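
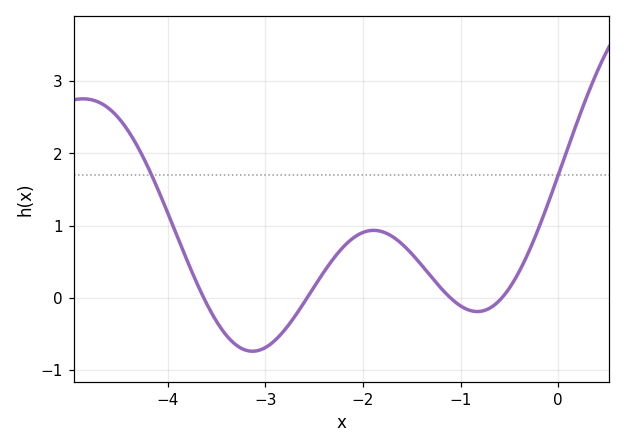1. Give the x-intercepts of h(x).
-3.63, -2.57, -1.1, -0.577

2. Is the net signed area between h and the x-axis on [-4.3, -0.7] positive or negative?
positive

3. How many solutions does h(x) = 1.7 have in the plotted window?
2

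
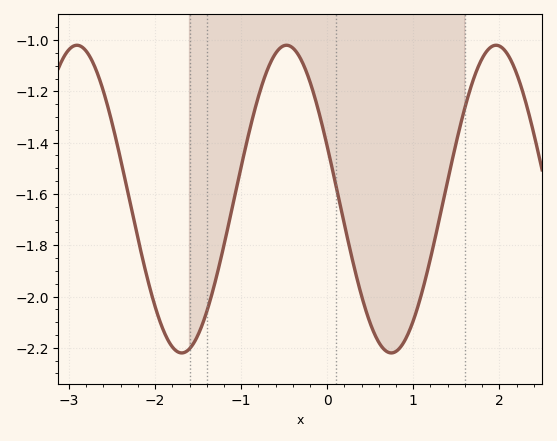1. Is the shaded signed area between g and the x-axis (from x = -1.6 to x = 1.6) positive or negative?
negative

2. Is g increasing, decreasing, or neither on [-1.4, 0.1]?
neither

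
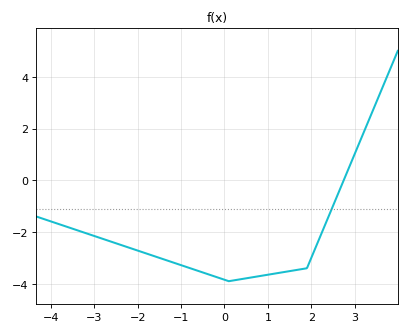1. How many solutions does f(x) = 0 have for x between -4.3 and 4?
1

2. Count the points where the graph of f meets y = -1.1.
1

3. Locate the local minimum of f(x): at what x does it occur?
0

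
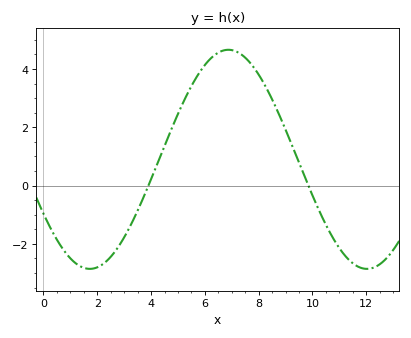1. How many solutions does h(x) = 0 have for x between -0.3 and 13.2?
2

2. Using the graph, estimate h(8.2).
3.4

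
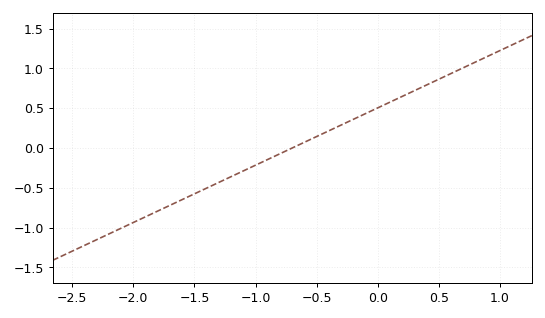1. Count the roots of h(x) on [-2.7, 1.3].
1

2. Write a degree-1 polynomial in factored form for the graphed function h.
y = 0.72(x + 0.7)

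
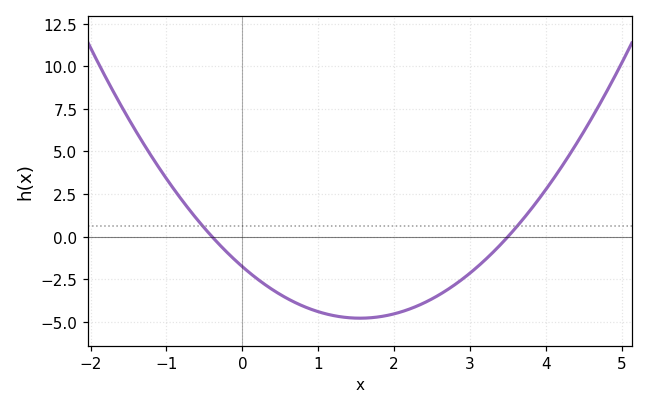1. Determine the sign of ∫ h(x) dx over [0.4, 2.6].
negative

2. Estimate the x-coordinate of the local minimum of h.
1.55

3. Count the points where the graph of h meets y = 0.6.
2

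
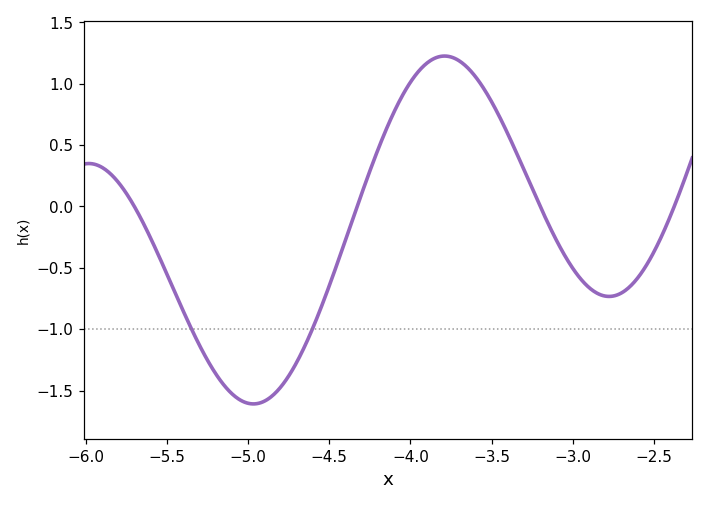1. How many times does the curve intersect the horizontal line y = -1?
2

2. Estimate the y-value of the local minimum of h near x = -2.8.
-0.75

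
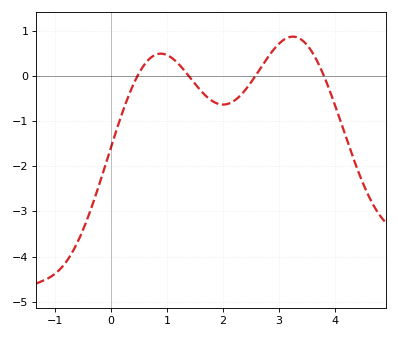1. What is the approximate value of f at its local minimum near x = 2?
-0.637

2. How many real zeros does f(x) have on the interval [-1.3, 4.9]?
4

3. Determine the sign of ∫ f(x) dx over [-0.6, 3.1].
negative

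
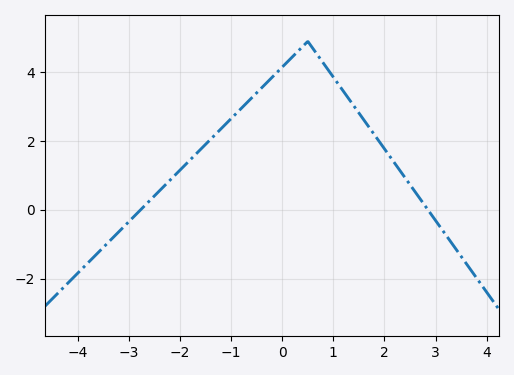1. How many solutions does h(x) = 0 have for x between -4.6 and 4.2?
2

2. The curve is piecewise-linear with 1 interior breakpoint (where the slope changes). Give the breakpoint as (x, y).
(0.5, 4.9)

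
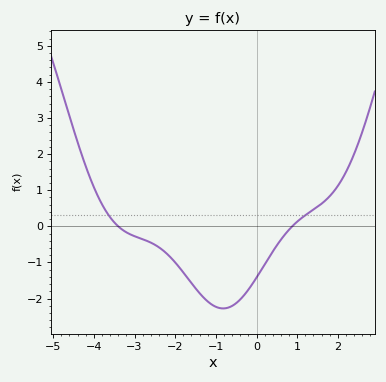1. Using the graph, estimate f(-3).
-0.274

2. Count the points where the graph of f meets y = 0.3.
2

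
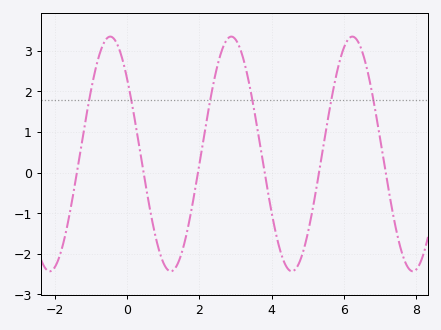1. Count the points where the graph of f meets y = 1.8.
6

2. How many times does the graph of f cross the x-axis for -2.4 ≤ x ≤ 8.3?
6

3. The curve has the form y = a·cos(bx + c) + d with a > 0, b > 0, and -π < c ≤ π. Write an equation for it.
y = 2.89cos(1.9x + 0.89) + 0.46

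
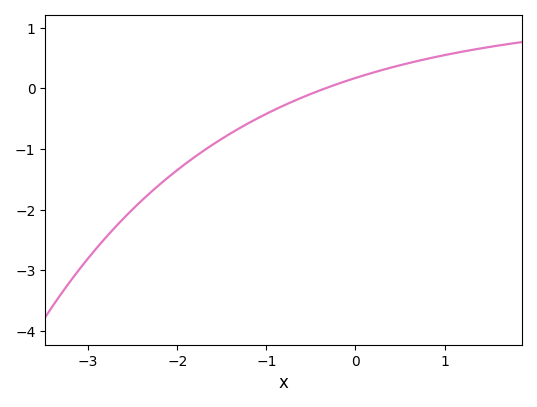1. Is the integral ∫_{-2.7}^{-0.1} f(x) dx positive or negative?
negative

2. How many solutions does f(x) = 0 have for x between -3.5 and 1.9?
1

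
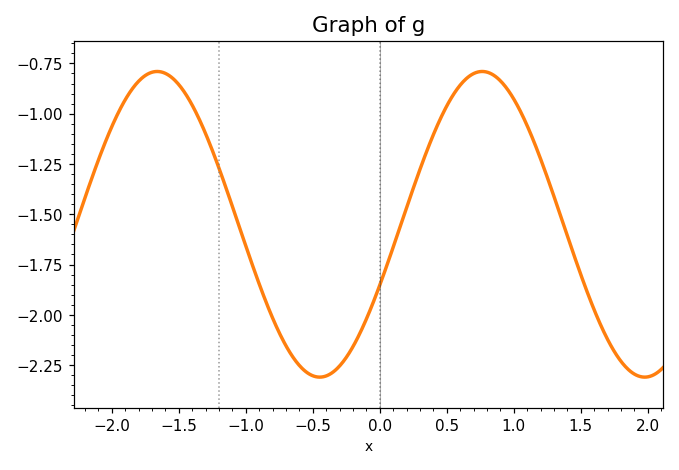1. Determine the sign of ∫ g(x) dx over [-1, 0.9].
negative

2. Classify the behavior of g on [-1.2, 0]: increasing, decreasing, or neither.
neither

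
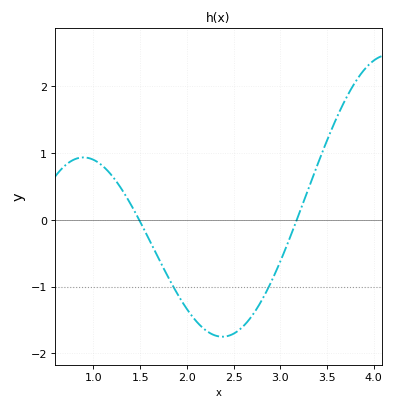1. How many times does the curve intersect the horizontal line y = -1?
2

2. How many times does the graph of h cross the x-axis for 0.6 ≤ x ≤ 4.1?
2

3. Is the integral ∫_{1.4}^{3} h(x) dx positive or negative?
negative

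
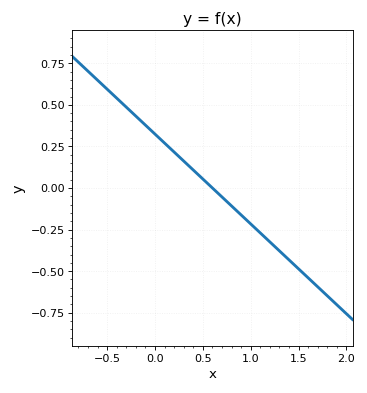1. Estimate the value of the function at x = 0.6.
0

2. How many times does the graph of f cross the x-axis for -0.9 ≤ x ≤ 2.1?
1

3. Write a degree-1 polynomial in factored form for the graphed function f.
y = -0.54(x - 0.6)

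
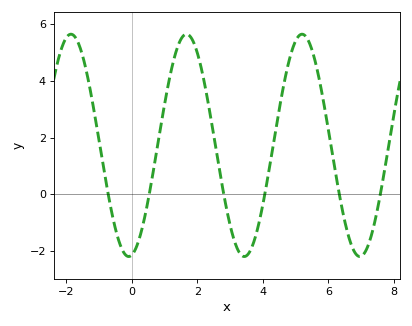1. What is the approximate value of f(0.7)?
1.13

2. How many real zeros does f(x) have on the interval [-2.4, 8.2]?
6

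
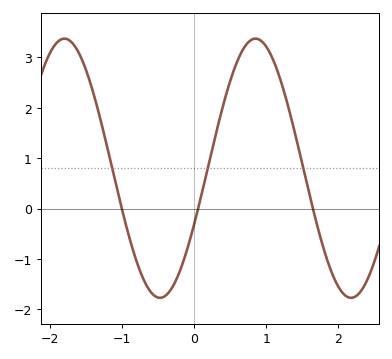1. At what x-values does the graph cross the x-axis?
-1.01, 0.052, 1.65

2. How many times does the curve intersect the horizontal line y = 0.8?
3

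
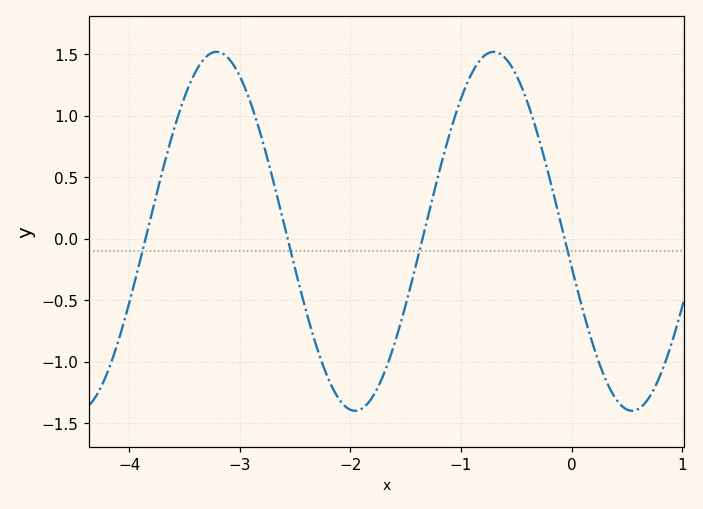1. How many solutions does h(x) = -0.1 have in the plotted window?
4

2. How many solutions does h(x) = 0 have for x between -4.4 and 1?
4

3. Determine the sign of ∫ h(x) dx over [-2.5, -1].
negative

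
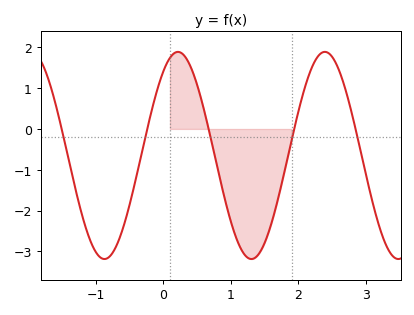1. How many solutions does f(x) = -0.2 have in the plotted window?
5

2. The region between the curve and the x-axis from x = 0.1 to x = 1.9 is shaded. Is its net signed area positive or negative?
negative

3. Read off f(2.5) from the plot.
1.8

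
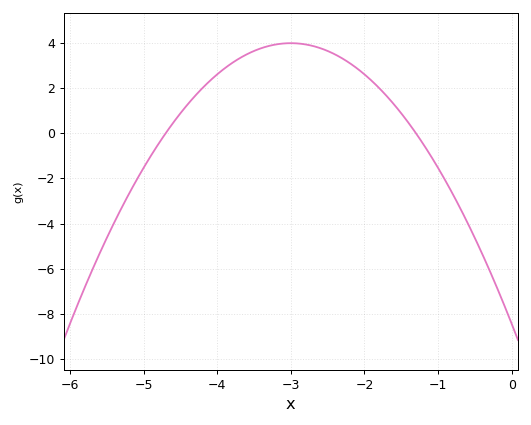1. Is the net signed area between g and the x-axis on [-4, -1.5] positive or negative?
positive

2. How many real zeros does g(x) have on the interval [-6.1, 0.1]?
2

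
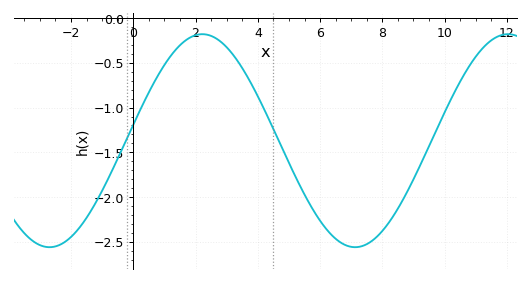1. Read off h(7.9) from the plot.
-2.4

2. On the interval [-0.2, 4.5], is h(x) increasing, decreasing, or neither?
neither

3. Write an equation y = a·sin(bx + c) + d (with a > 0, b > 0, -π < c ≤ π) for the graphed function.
y = 1.19sin(0.64x + 0.15) - 1.37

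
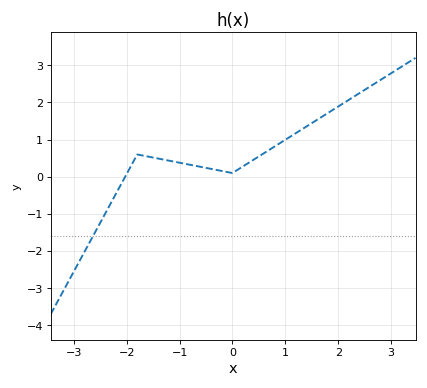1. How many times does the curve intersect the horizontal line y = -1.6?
1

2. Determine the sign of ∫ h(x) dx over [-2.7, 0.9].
positive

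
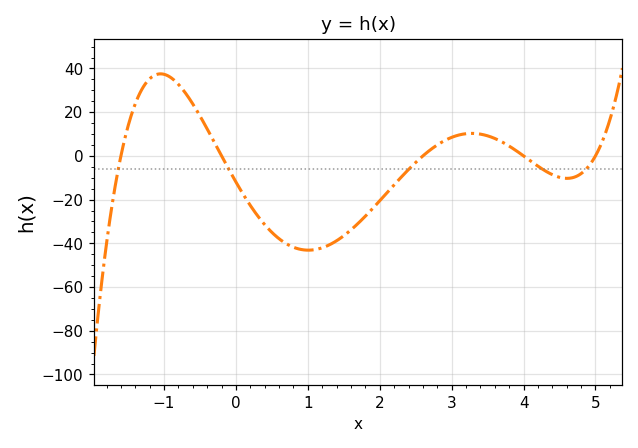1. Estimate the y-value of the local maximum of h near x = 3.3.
10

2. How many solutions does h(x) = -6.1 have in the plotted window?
5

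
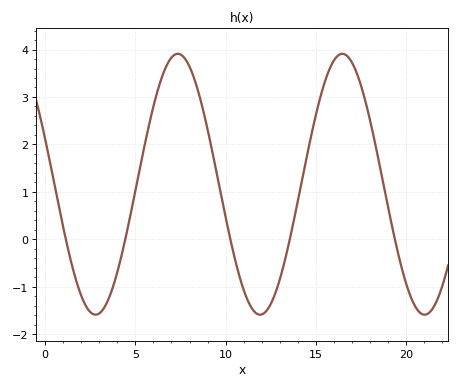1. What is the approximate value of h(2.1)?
-1.3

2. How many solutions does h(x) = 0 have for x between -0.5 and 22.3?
5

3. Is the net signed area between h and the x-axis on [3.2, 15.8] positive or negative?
positive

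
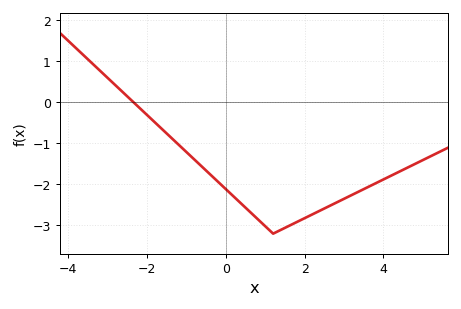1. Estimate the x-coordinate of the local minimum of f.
1.2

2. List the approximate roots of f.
-2.34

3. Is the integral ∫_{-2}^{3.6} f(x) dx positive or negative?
negative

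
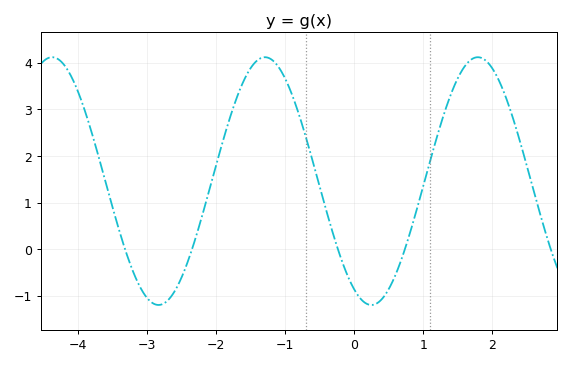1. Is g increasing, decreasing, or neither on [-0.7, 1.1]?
neither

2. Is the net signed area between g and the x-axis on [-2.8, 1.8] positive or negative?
positive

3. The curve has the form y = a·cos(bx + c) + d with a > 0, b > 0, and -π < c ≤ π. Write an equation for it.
y = 2.66cos(2.04x + 2.63) + 1.46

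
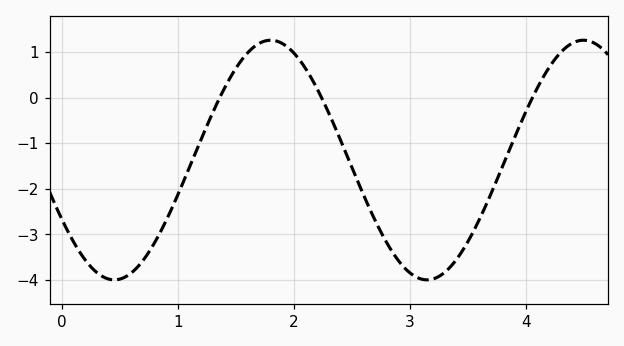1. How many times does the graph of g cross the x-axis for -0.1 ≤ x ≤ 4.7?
3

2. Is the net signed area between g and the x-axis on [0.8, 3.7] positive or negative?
negative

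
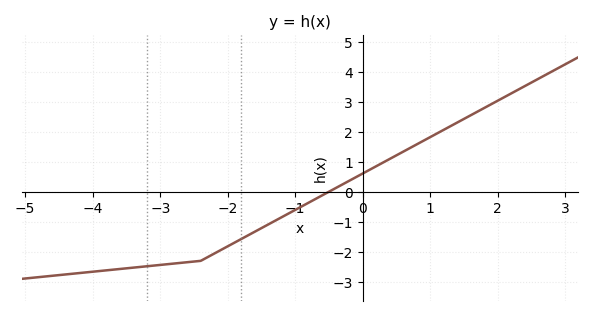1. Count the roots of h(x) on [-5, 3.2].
1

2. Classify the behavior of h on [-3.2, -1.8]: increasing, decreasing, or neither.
increasing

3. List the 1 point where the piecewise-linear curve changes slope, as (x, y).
(-2.4, -2.3)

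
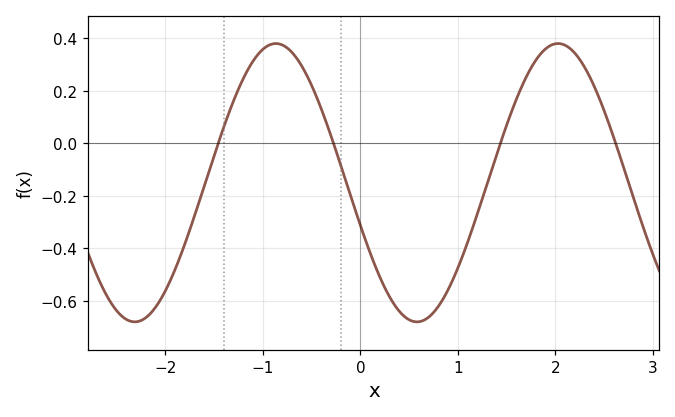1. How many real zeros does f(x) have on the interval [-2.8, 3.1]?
4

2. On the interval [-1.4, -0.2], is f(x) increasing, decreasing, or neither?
neither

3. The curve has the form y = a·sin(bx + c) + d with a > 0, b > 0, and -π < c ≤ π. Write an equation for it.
y = 0.53sin(2.17x - 2.83) - 0.15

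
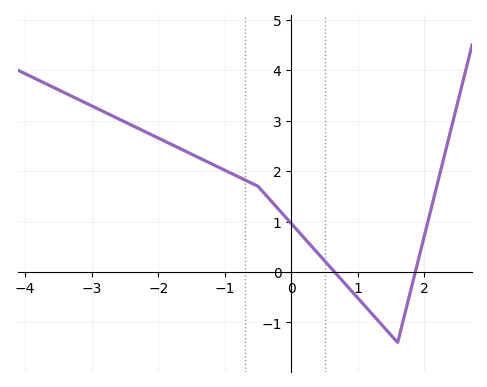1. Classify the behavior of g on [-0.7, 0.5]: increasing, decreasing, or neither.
decreasing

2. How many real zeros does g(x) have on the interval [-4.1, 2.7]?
2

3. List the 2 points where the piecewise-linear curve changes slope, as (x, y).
(-0.5, 1.7); (1.6, -1.4)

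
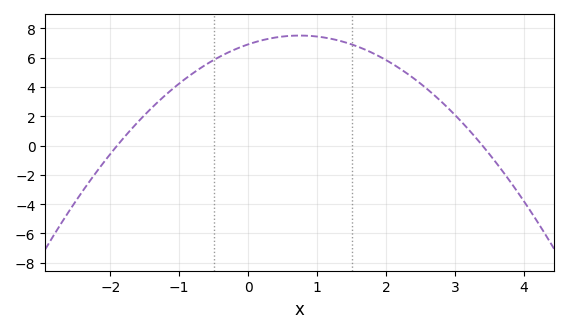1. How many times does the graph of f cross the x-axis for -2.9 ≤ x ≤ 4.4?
2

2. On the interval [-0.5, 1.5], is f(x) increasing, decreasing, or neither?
neither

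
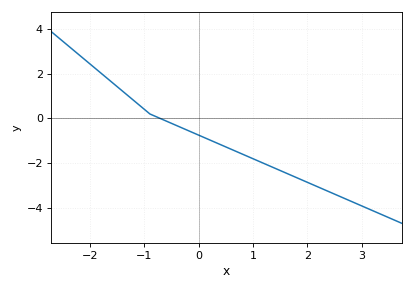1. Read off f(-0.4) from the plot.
-0.4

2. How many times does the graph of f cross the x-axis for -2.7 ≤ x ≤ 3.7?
1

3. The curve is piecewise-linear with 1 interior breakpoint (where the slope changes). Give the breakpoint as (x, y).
(-0.9, 0.2)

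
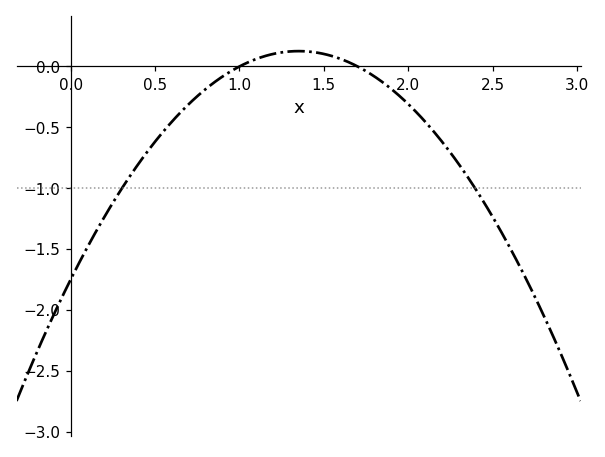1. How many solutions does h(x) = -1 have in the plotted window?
2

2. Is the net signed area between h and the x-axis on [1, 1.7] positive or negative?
positive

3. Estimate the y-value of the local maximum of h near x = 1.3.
0.15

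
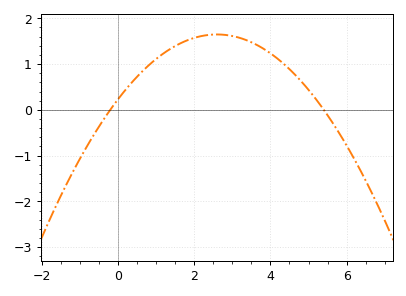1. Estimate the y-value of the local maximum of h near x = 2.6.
1.6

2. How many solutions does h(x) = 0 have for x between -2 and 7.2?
2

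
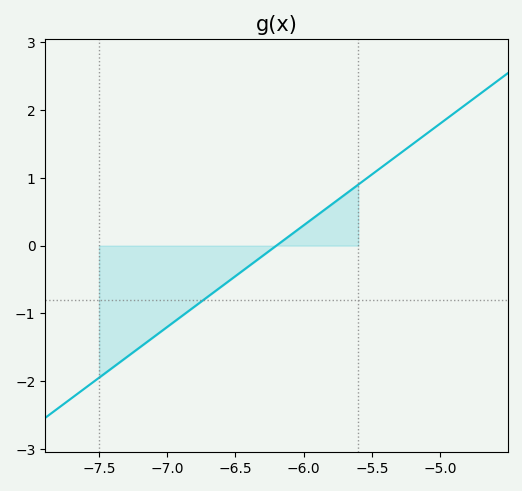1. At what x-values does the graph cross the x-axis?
-6.2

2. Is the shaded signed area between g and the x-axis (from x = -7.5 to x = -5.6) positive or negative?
negative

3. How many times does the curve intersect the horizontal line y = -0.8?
1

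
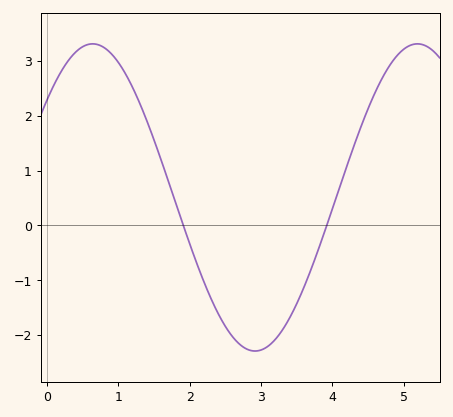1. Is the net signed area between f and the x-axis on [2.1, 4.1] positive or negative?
negative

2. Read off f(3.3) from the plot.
-1.9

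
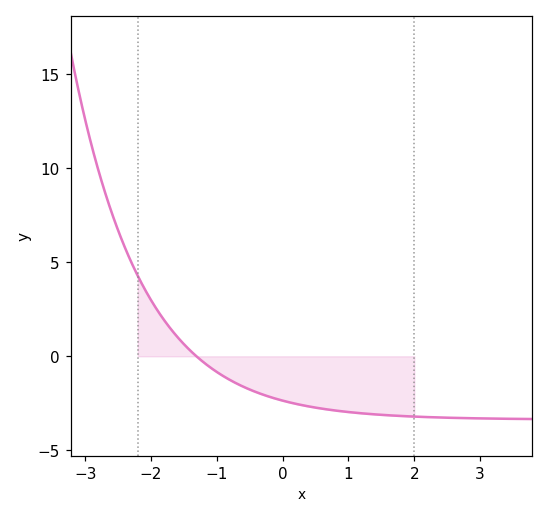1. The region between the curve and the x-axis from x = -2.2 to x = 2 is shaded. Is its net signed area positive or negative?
negative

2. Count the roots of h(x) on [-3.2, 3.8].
1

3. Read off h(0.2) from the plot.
-2.5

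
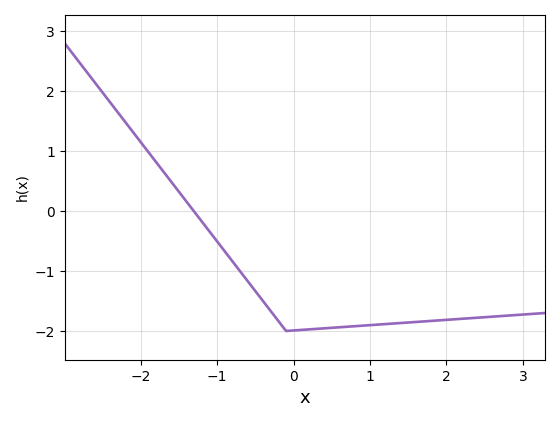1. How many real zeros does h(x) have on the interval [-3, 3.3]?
1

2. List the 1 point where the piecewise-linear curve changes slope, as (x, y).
(-0.1, -2)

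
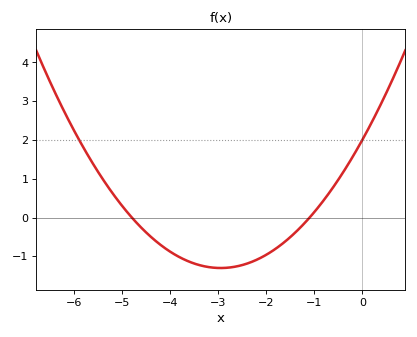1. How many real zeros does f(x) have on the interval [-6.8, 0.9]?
2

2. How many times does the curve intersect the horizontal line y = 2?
2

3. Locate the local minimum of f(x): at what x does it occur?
-2.95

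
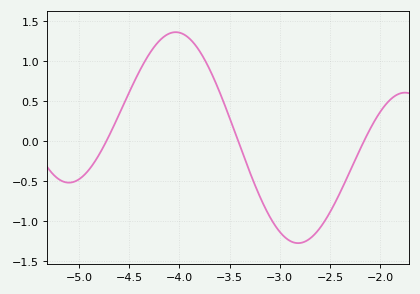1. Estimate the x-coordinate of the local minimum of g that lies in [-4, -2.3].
-2.82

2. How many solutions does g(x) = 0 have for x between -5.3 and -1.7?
3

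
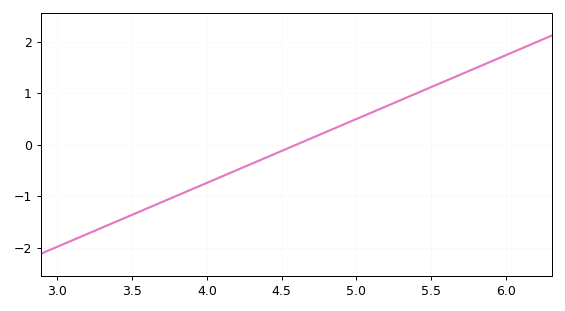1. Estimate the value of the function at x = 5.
0.496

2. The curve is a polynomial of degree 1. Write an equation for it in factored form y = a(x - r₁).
y = 1.24(x - 4.6)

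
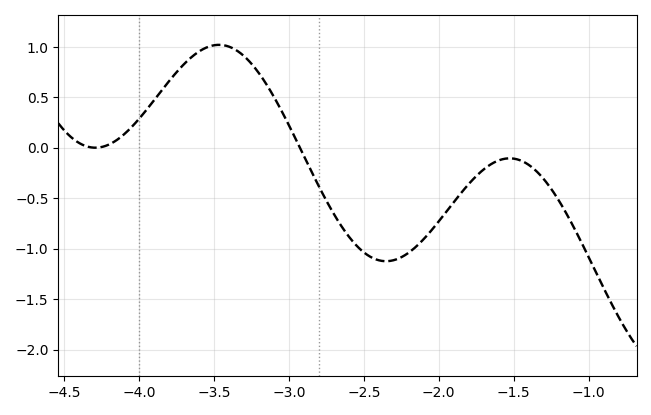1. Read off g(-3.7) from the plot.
0.827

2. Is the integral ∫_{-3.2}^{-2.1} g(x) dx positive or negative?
negative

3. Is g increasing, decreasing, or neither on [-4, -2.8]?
neither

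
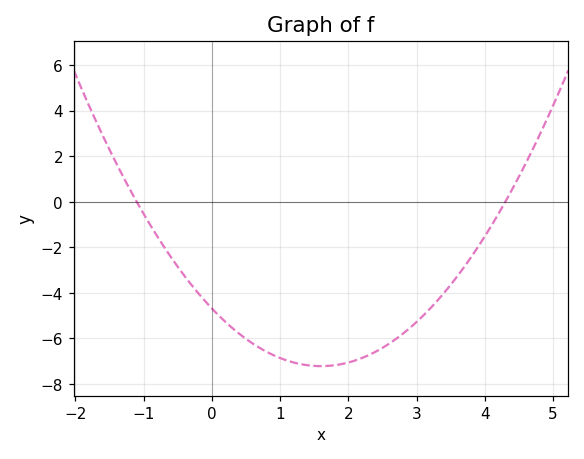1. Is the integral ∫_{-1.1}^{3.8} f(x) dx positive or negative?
negative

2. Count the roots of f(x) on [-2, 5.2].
2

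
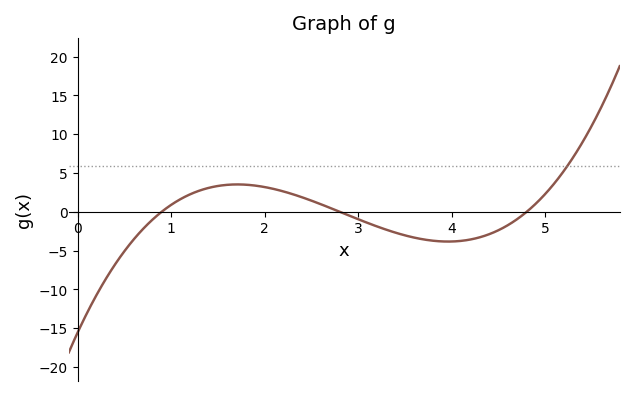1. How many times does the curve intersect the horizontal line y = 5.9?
1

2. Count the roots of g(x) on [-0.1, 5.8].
3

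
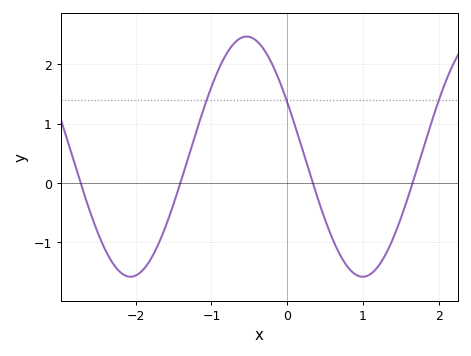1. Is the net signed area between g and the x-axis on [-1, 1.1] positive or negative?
positive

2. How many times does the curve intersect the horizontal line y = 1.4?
3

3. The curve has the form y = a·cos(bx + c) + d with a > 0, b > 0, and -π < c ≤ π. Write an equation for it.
y = 2.03cos(2.05x + 1.1) + 0.44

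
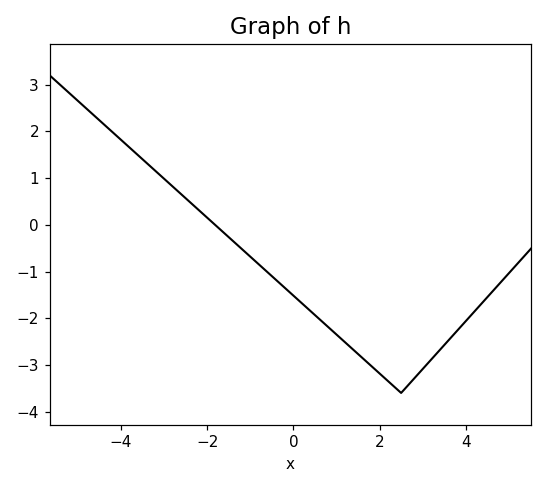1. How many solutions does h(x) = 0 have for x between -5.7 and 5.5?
1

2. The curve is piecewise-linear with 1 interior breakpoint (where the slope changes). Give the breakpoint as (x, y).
(2.5, -3.6)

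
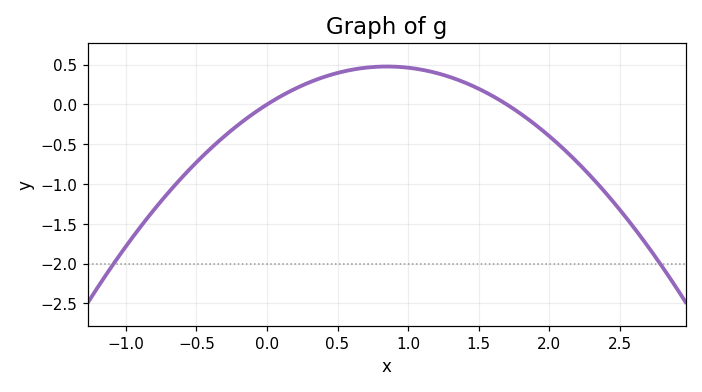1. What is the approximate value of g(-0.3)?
-0.396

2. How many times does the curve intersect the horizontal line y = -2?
2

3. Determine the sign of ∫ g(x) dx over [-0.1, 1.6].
positive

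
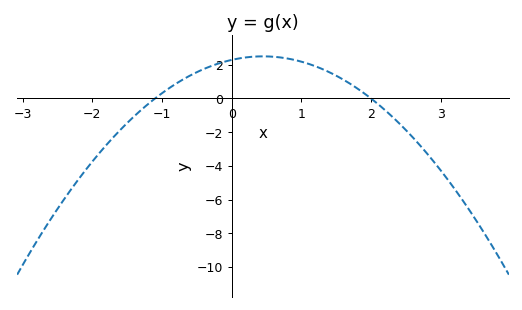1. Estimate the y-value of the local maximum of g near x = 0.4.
2.5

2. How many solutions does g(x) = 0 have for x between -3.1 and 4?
2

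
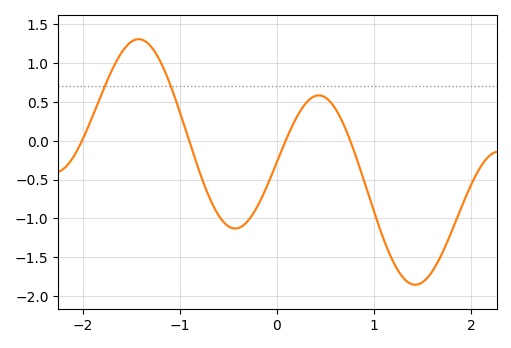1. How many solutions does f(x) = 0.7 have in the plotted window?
2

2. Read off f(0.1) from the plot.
0.05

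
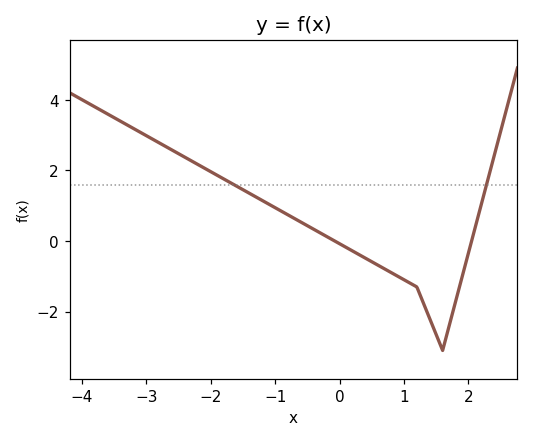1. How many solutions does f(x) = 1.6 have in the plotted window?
2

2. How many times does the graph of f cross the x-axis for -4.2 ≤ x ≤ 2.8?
2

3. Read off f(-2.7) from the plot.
2.6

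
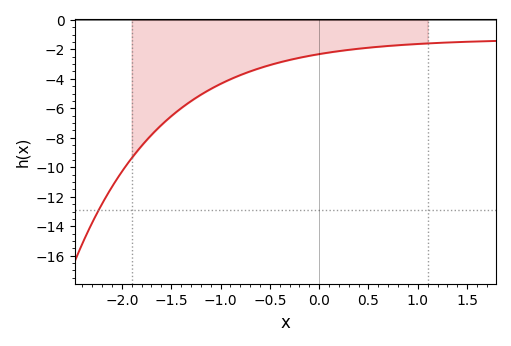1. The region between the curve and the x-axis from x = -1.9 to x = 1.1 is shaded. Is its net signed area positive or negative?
negative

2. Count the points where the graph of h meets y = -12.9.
1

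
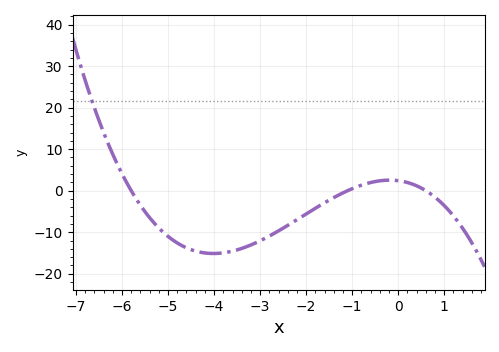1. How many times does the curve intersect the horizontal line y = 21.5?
1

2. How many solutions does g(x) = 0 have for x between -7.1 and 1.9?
3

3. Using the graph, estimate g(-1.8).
-4.23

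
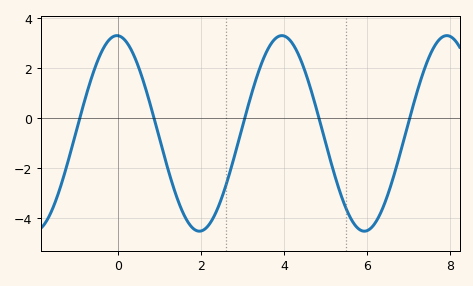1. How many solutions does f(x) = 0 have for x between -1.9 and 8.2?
5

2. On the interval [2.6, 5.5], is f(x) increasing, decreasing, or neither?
neither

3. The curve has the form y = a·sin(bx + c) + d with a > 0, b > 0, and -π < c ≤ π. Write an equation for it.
y = 3.91sin(1.58x + 1.61) - 0.62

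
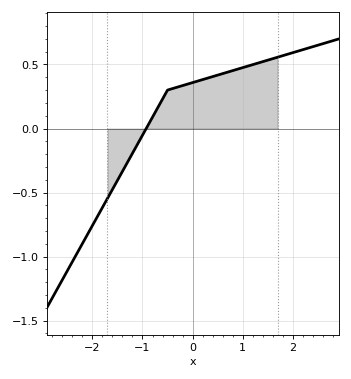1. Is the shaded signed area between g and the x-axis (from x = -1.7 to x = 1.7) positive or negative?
positive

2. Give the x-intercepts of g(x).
-0.9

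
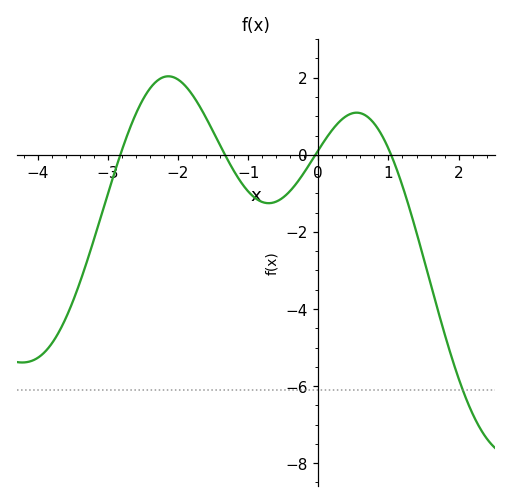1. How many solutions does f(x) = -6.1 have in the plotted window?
1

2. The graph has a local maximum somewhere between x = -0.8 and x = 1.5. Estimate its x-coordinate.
0.546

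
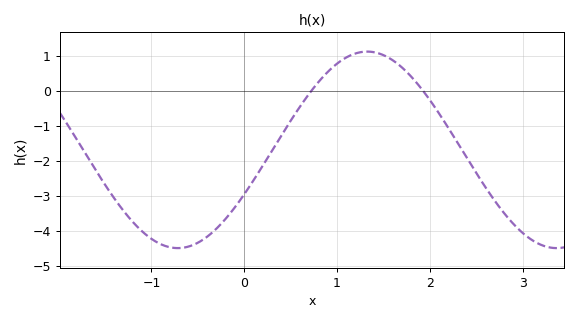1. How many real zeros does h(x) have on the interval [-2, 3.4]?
2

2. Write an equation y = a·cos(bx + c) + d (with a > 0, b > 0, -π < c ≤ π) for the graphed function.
y = 2.8cos(1.5x - 2) - 1.68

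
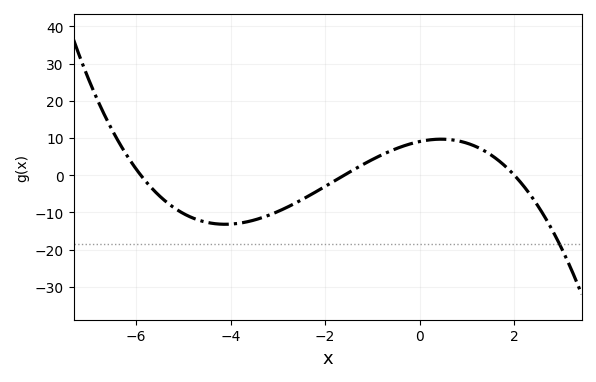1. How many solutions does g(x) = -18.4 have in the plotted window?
1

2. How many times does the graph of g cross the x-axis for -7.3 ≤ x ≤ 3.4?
3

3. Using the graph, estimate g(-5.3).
-7.78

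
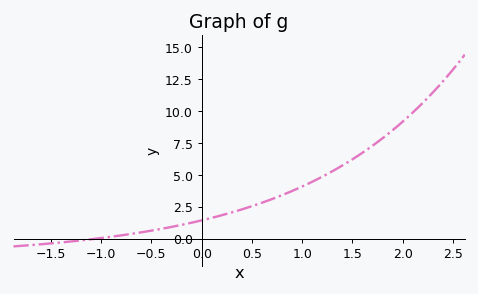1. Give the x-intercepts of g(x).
-1.1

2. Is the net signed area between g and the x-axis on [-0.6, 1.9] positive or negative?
positive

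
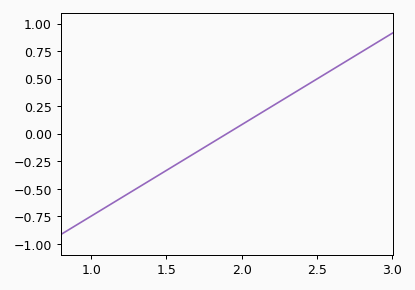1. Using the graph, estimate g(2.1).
0.166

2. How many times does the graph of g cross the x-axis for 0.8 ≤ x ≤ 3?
1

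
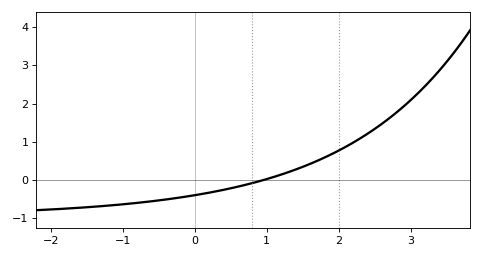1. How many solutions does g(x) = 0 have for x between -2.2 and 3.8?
1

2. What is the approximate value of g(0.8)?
-0.1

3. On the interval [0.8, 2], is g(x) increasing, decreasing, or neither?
increasing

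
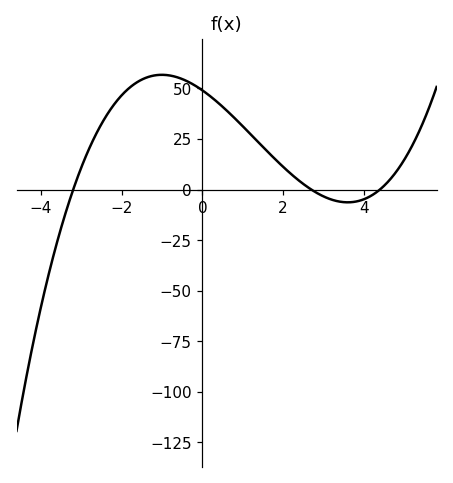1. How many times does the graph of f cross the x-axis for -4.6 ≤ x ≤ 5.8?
3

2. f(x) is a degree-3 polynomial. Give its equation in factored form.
y = 1.29(x + 3.2)(x - 2.7)(x - 4.4)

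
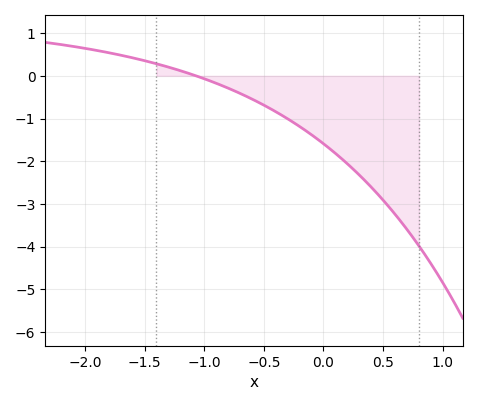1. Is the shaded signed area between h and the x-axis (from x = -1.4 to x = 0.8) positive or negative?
negative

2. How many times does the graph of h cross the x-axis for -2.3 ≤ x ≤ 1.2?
1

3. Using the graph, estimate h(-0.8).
-0.287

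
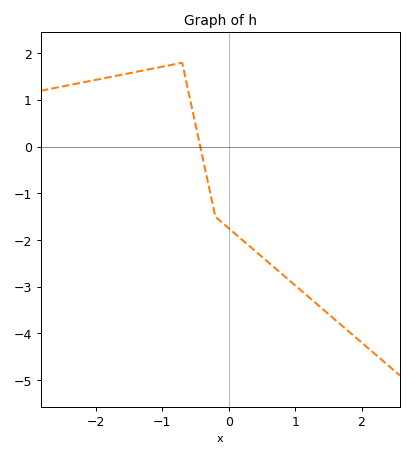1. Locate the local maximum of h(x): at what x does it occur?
-0.702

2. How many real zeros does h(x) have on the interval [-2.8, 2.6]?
1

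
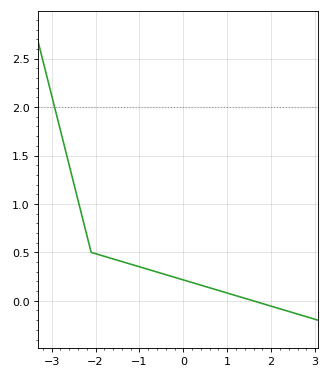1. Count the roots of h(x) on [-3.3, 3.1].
1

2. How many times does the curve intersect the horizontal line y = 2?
1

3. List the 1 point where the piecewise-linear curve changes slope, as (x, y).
(-2.1, 0.5)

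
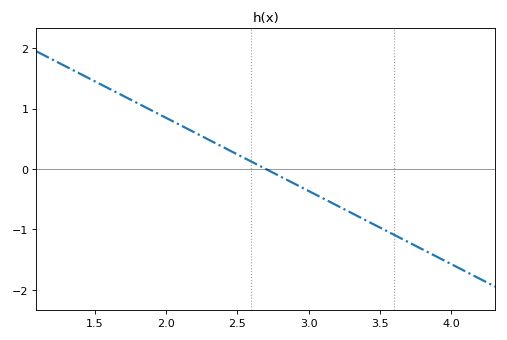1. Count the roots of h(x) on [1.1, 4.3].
1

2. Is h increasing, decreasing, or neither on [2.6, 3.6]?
decreasing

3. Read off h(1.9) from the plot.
1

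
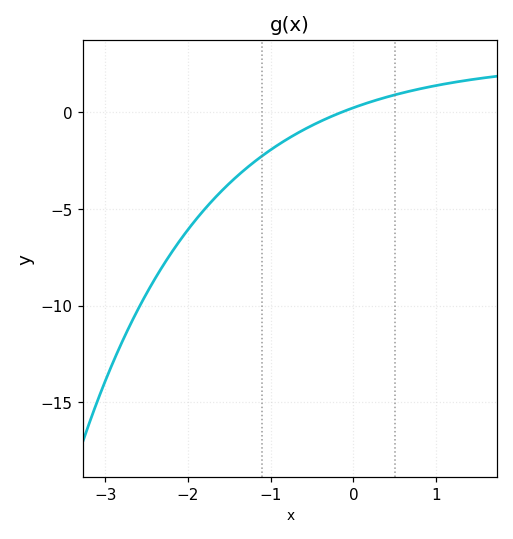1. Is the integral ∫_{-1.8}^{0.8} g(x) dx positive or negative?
negative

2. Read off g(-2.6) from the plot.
-10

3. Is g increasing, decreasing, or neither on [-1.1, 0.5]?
increasing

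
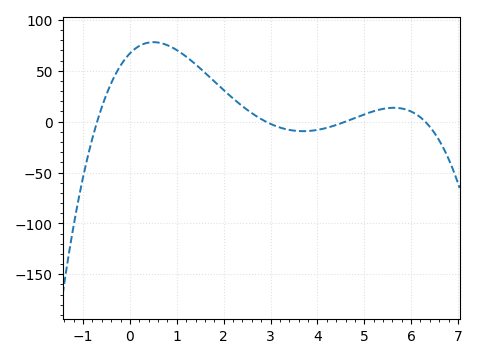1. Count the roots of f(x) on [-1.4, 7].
4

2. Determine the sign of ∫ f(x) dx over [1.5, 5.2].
positive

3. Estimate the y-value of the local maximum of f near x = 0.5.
78.1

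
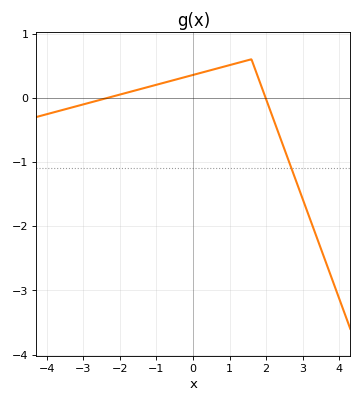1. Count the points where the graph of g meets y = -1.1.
1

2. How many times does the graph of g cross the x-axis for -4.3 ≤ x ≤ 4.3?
2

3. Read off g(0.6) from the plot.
0.4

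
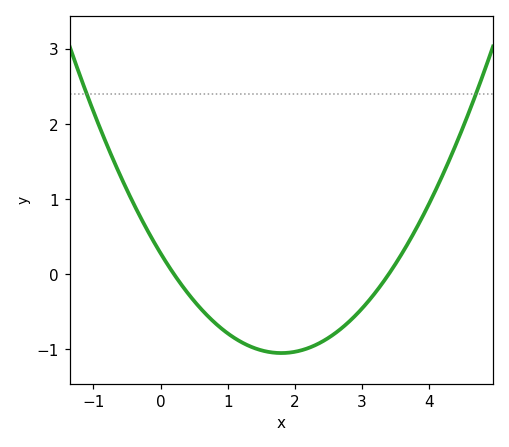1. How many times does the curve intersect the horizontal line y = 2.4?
2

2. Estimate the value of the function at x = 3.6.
0.279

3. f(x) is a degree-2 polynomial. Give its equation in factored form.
y = 0.41(x - 0.2)(x - 3.4)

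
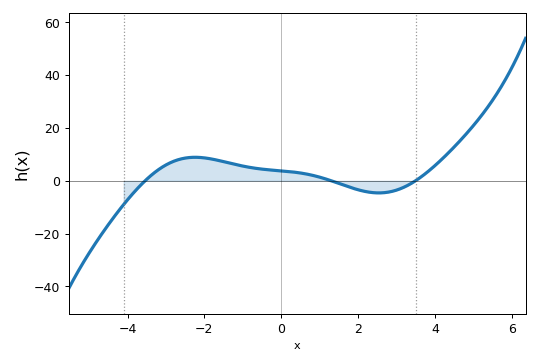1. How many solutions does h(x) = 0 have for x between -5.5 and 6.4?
3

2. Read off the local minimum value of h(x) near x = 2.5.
-4.61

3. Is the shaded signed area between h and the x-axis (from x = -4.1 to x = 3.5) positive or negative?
positive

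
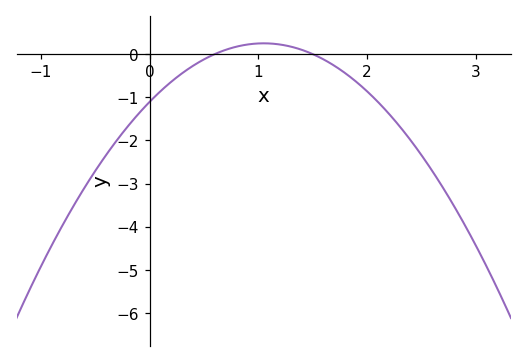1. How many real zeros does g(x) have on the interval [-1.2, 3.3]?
2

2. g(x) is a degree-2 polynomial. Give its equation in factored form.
y = -1.23(x - 0.6)(x - 1.5)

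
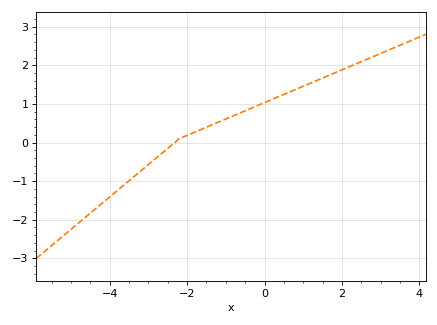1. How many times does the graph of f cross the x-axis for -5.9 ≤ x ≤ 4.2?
1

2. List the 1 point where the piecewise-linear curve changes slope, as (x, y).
(-2.2, 0.1)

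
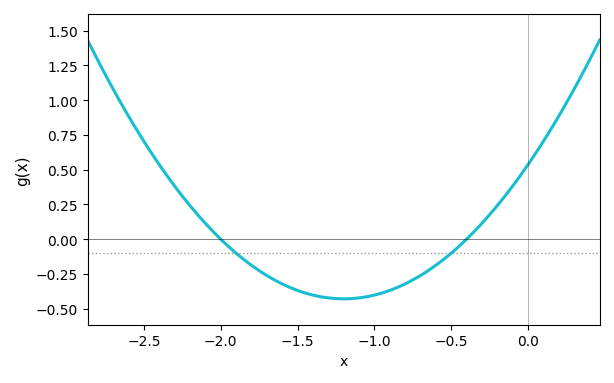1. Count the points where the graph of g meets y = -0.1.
2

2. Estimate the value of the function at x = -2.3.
0.382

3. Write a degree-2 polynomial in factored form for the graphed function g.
y = 0.67(x + 2)(x + 0.4)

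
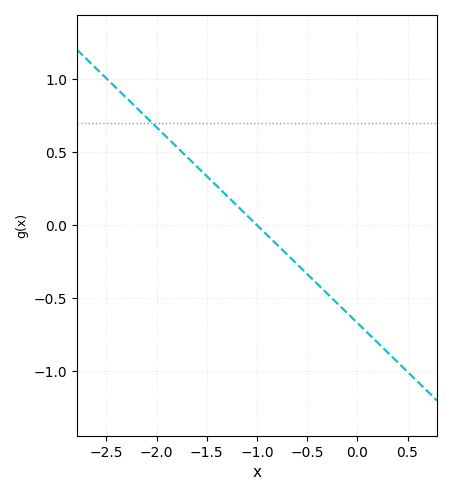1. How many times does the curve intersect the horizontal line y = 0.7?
1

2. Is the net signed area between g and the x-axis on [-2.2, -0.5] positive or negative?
positive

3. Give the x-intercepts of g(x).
-1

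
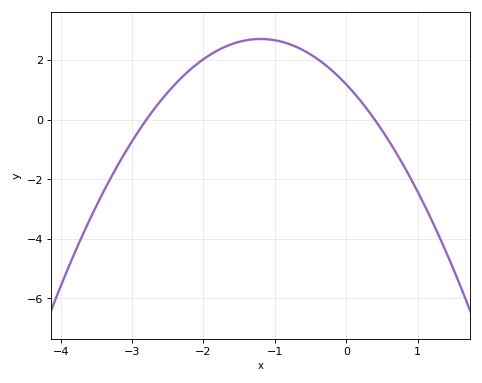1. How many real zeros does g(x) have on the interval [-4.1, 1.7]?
2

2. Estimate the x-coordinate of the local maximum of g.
-1.2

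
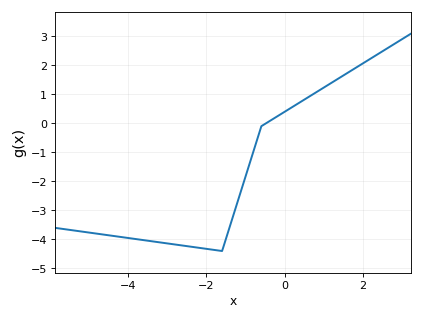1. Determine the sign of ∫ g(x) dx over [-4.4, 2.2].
negative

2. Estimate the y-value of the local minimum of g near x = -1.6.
-4.4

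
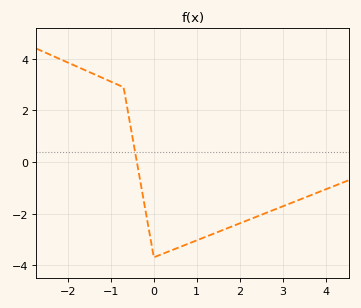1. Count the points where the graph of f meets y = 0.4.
1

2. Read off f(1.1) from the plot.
-3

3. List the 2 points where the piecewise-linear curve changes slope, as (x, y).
(-0.7, 2.9); (0, -3.7)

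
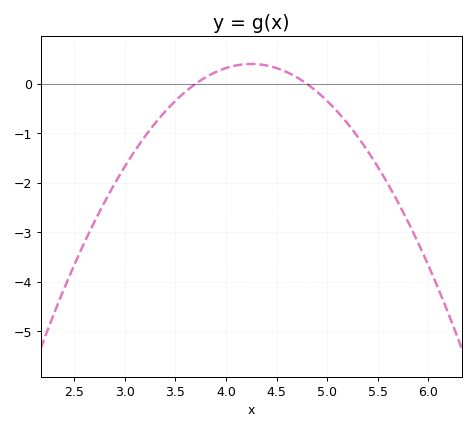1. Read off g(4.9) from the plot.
-0.16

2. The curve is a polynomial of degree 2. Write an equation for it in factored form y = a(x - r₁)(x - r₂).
y = -1.33(x - 3.7)(x - 4.8)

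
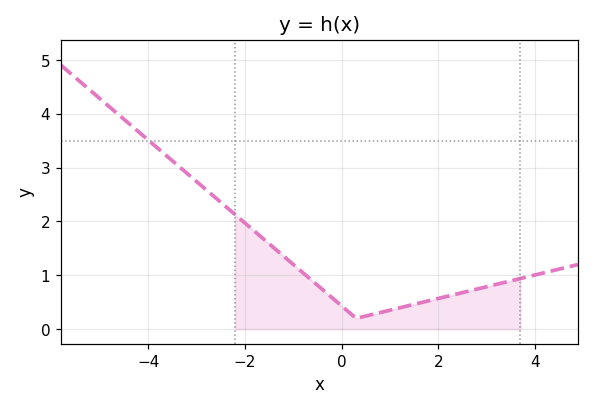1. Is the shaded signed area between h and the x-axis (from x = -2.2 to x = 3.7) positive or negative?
positive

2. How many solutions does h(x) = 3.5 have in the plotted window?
1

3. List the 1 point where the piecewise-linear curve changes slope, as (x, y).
(0.3, 0.2)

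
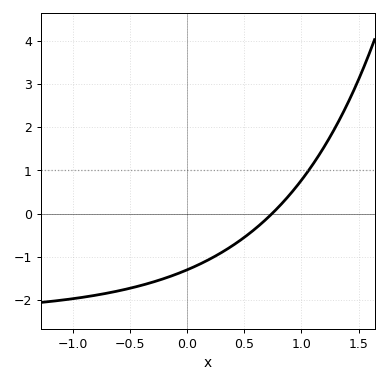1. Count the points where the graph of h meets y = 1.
1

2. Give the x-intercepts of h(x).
0.742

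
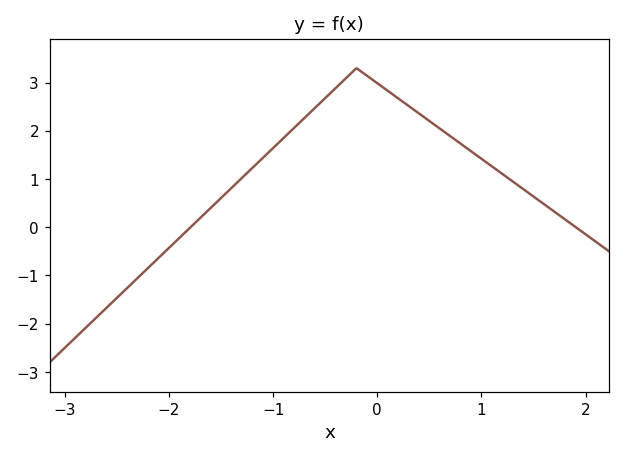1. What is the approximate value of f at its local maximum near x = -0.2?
3.3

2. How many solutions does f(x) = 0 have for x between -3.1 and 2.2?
2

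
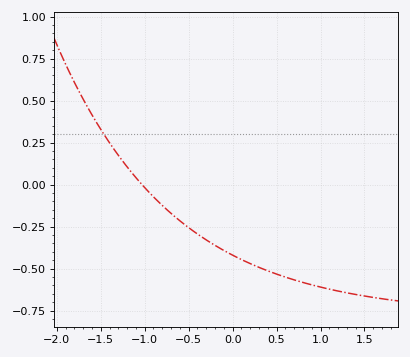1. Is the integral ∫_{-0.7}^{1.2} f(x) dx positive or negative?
negative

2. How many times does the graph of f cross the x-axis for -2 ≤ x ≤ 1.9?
1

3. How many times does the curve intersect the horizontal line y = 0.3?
1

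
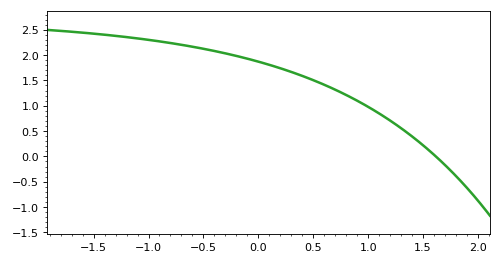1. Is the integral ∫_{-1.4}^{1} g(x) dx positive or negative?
positive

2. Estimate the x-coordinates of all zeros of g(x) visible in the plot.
1.62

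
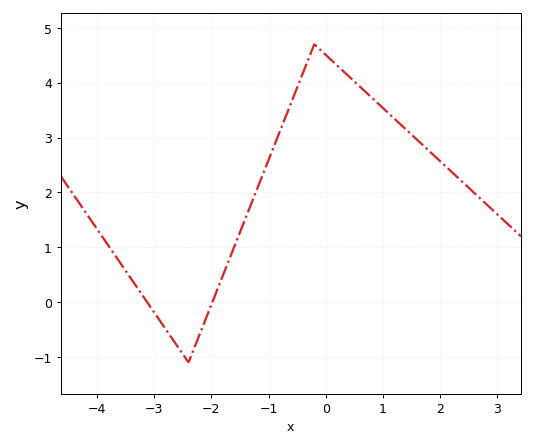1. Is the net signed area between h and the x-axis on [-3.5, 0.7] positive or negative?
positive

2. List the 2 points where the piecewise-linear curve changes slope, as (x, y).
(-2.4, -1.1); (-0.2, 4.7)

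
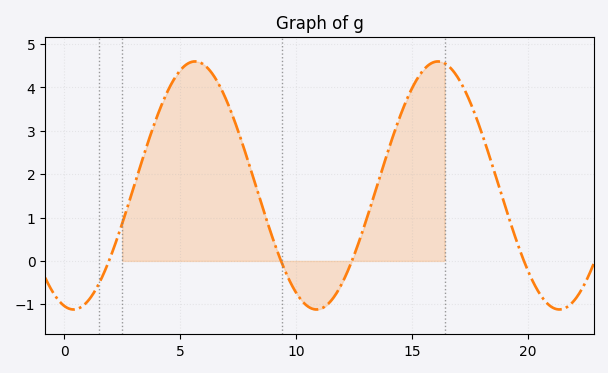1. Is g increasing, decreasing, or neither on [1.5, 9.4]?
neither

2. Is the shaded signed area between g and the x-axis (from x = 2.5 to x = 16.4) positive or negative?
positive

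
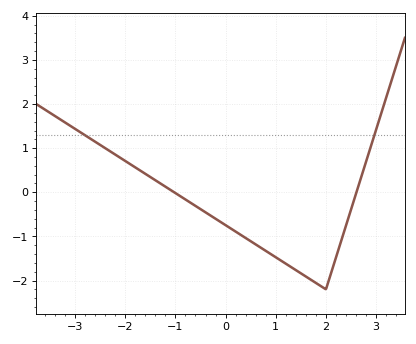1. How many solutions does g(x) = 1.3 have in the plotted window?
2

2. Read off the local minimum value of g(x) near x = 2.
-2.2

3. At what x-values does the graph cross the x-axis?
-1, 2.6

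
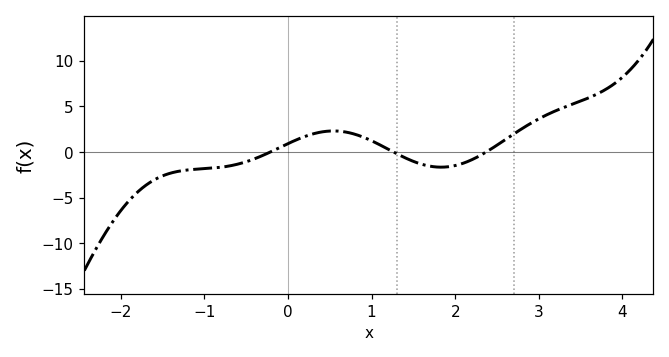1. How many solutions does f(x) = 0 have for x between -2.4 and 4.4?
3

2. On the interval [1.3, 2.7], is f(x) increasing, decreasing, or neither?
neither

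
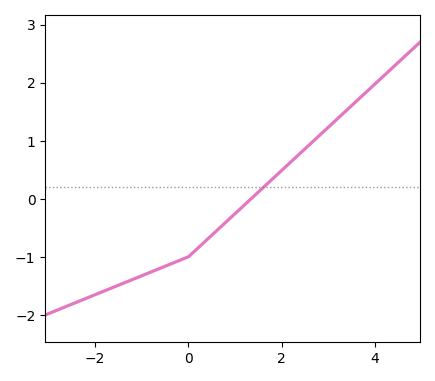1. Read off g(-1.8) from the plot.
-1.6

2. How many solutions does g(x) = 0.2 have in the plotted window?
1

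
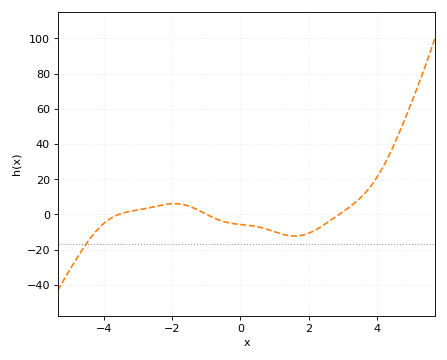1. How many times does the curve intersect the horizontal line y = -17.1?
1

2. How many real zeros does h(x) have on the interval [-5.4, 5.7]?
3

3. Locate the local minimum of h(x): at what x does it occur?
1.59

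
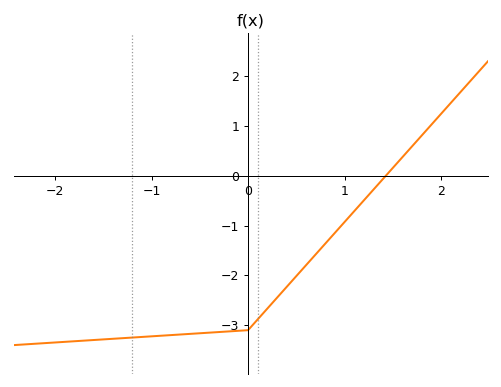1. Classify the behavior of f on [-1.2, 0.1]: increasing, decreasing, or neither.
increasing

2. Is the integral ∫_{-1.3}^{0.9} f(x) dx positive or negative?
negative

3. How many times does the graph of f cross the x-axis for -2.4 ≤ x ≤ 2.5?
1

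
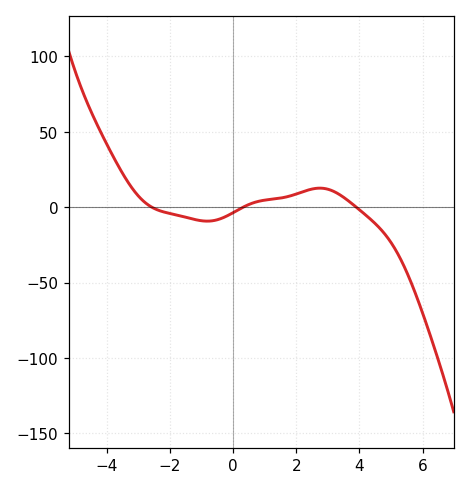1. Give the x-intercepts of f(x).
-2.6, 0.4, 3.8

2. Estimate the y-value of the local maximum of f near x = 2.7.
15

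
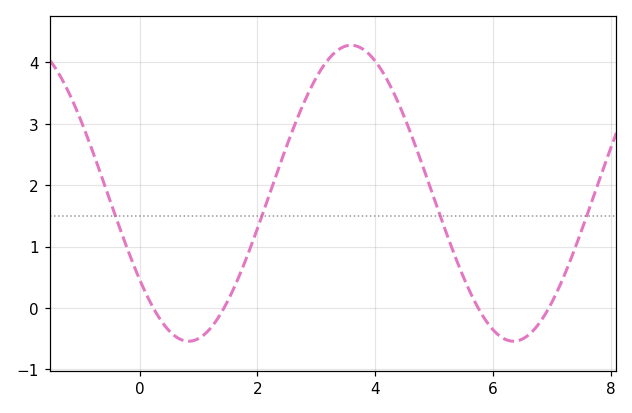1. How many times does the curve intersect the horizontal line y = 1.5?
4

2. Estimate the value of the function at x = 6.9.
-0.073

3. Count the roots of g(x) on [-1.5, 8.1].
4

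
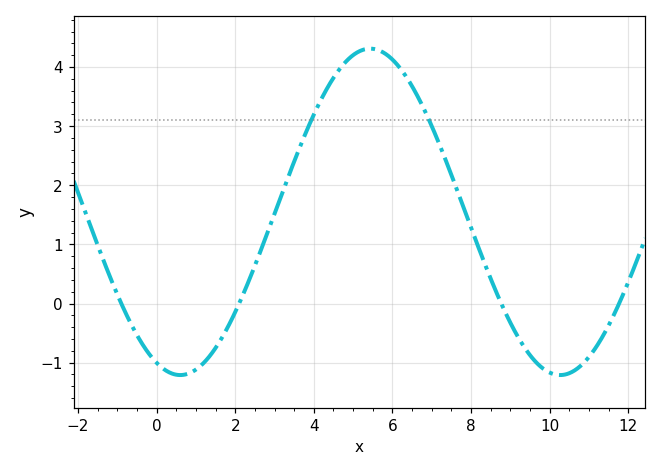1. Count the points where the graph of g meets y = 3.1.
2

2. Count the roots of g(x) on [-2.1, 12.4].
4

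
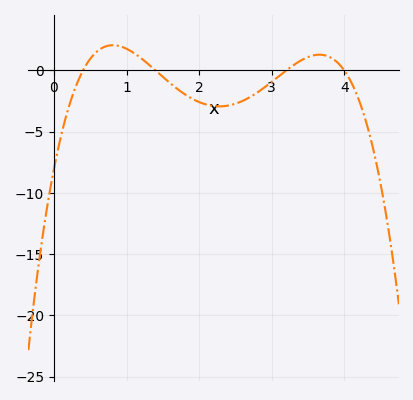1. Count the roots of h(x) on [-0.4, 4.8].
4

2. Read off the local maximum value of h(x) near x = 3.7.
1.5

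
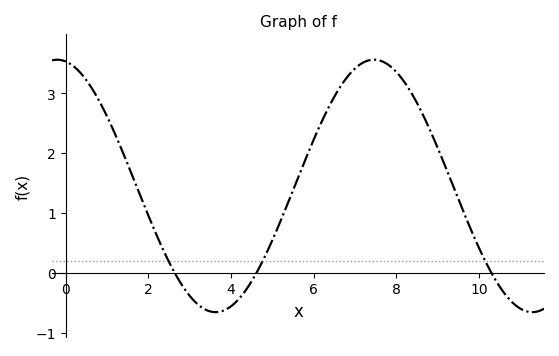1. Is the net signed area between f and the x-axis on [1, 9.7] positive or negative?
positive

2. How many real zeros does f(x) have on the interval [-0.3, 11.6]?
3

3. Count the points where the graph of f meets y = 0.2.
3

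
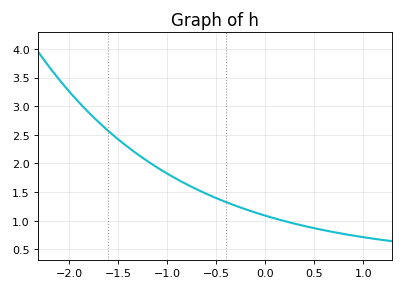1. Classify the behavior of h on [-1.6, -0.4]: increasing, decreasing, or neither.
decreasing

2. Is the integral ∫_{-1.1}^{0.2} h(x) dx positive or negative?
positive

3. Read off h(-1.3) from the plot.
2.15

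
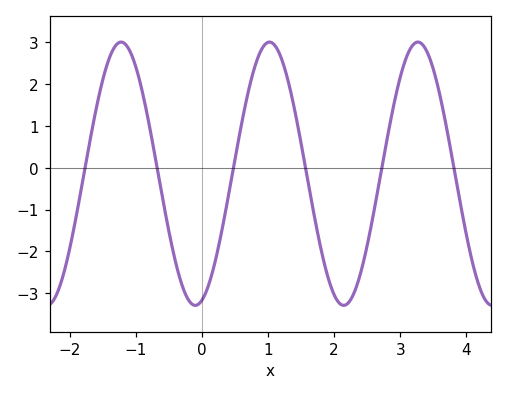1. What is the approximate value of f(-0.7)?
0.2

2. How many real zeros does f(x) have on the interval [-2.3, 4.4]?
6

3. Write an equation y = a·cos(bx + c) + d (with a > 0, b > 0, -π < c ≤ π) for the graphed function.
y = 3.15cos(2.8x - 2.9) - 0.14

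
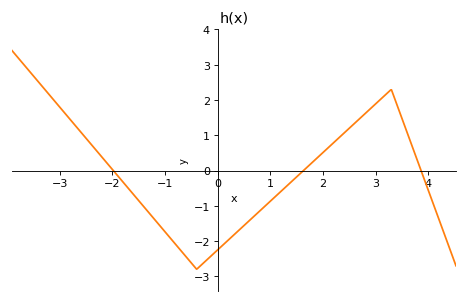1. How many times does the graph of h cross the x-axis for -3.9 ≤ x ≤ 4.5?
3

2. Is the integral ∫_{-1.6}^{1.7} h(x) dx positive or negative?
negative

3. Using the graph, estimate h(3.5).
1.5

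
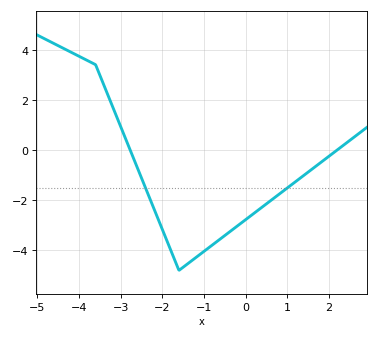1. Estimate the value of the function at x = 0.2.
-2.52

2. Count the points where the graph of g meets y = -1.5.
2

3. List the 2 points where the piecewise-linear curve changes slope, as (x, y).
(-3.6, 3.4); (-1.6, -4.8)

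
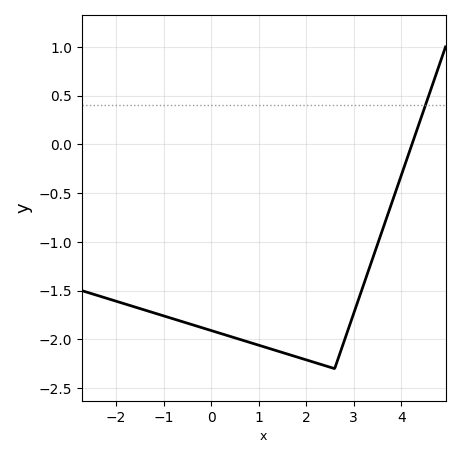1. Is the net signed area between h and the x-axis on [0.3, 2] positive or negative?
negative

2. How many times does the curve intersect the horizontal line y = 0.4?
1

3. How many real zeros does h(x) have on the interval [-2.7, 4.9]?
1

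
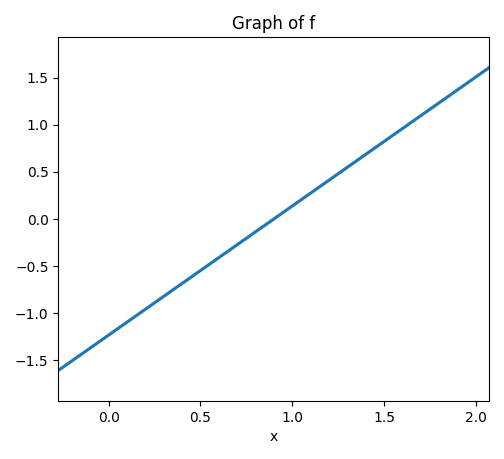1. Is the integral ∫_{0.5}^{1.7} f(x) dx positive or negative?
positive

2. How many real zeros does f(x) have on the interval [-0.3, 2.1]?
1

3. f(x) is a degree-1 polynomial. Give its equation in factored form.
y = 1.37(x - 0.9)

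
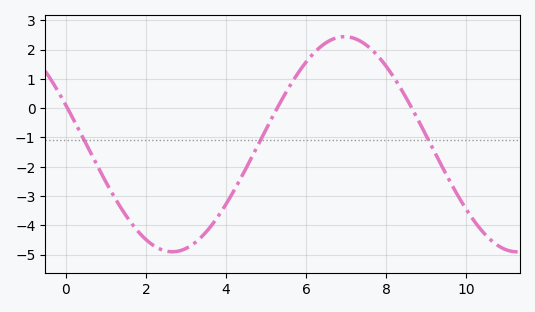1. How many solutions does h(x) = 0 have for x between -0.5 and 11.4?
3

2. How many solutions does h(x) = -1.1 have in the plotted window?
3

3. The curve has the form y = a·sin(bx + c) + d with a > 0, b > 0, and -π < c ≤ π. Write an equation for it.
y = 3.67sin(0.73x + 2.77) - 1.23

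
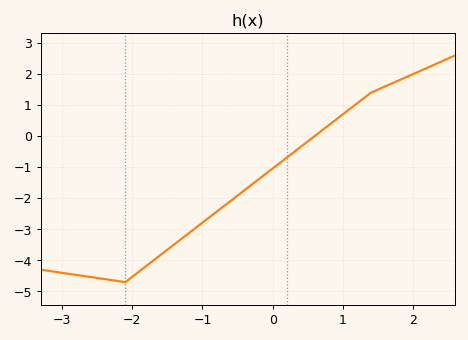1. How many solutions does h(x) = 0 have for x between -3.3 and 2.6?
1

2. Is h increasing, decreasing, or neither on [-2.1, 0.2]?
increasing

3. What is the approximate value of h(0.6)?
0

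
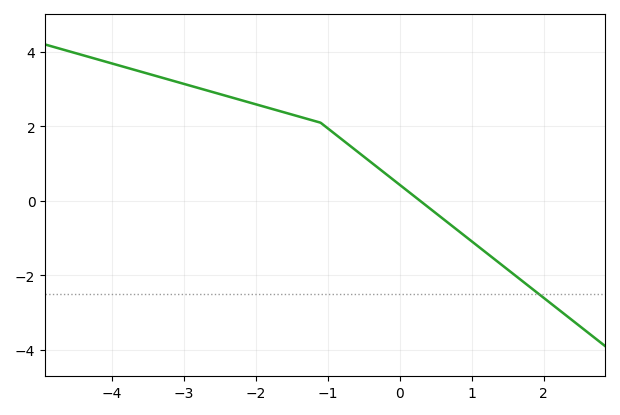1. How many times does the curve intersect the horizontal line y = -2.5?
1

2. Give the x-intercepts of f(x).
0.285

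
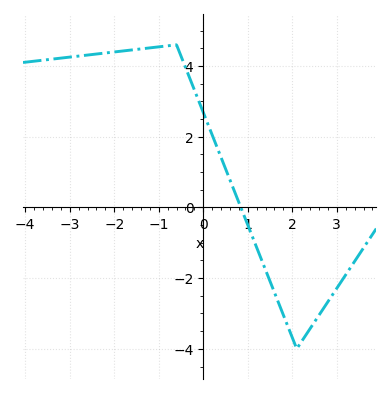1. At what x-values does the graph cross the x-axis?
0.844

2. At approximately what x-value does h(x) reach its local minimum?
2.1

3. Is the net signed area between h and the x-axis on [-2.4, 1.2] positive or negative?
positive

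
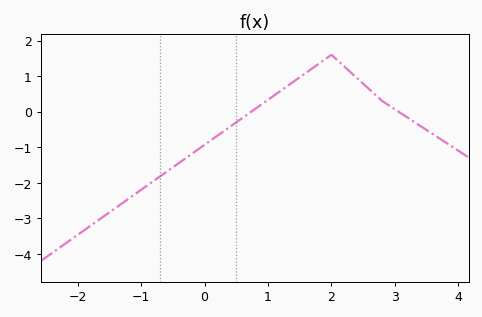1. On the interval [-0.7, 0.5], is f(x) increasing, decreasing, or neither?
increasing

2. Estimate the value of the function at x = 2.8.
0.3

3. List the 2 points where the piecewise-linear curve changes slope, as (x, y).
(2, 1.6); (2.8, 0.3)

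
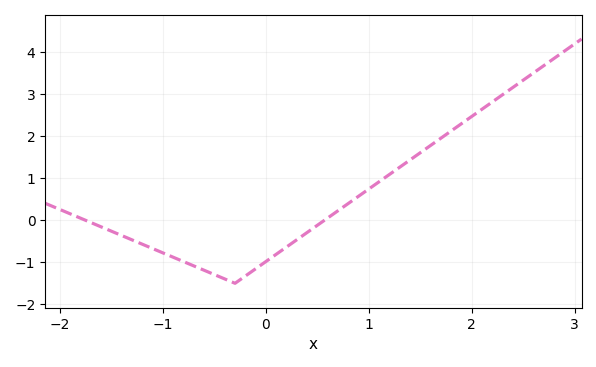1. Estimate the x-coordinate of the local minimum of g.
-0.299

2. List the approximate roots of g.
-1.76, 0.571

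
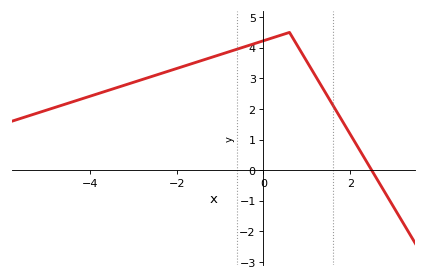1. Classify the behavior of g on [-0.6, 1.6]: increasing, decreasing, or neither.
neither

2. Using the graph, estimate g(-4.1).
2.4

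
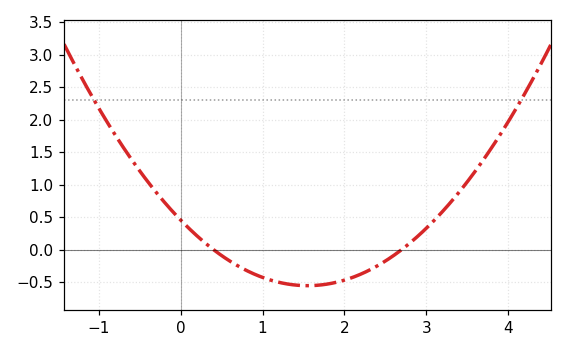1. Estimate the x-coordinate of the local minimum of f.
1.6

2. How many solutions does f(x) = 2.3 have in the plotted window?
2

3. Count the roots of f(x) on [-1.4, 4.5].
2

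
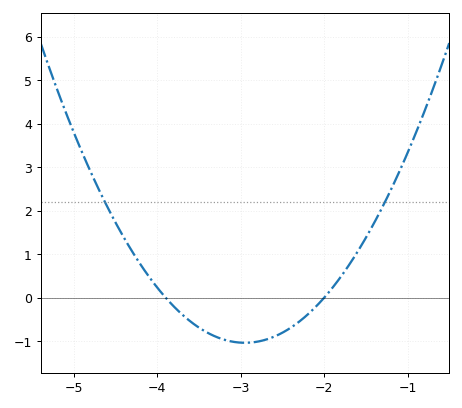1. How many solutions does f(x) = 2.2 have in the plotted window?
2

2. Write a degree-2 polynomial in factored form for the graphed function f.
y = 1.15(x + 3.9)(x + 2)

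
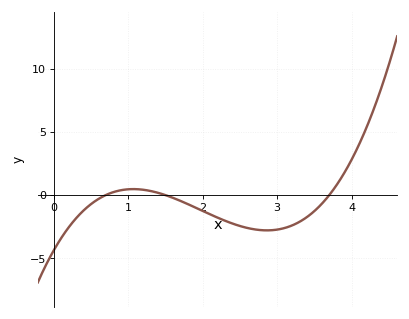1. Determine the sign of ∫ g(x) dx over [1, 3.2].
negative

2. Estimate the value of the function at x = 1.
0.5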